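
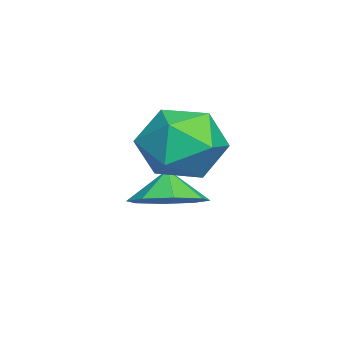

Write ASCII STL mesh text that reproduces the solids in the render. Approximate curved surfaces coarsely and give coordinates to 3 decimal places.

solid 
facet normal 0.455 0.085 -0.887
outer loop
vertex -2.083 0.487 -2.633
vertex -3.011 0.215 -3.135
vertex -2.556 1.151 -2.812
endloop
endfacet
facet normal 0.181 0.374 0.910
outer loop
vertex -2.083 0.487 -2.633
vertex -2.556 1.151 -2.812
vertex -3.489 0.125 -2.205
endloop
endfacet
facet normal 0.455 0.085 -0.886
outer loop
vertex -2.556 1.151 -2.812
vertex -3.011 0.215 -3.135
vertex -3.296 1.266 -3.181
endloop
endfacet
facet normal -0.254 0.653 0.713
outer loop
vertex -2.556 1.151 -2.812
vertex -3.296 1.266 -3.181
vertex -3.489 0.125 -2.205
endloop
endfacet
facet normal 0.455 0.085 -0.886
outer loop
vertex -3.296 1.266 -3.181
vertex -3.011 0.215 -3.135
vertex -3.869 0.765 -3.523
endloop
endfacet
facet normal -0.724 0.515 0.459
outer loop
vertex -3.296 1.266 -3.181
vertex -3.869 0.765 -3.523
vertex -3.489 0.125 -2.205
endloop
endfacet
facet normal 0.455 0.085 -0.886
outer loop
vertex -3.869 0.765 -3.523
vertex -3.011 0.215 -3.135
vertex -3.939 -0.058 -3.638
endloop
endfacet
facet normal -0.955 0.040 0.295
outer loop
vertex -3.869 0.765 -3.523
vertex -3.939 -0.058 -3.638
vertex -3.489 0.125 -2.205
endloop
endfacet
facet normal 0.456 0.084 -0.886
outer loop
vertex -3.939 -0.058 -3.638
vertex -3.011 0.215 -3.135
vertex -3.466 -0.722 -3.458
endloop
endfacet
facet normal -0.811 -0.492 0.317
outer loop
vertex -3.939 -0.058 -3.638
vertex -3.466 -0.722 -3.458
vertex -3.489 0.125 -2.205
endloop
endfacet
facet normal 0.455 0.085 -0.887
outer loop
vertex -3.466 -0.722 -3.458
vertex -3.011 0.215 -3.135
vertex -2.727 -0.837 -3.09
endloop
endfacet
facet normal -0.376 -0.771 0.514
outer loop
vertex -3.466 -0.722 -3.458
vertex -2.727 -0.837 -3.09
vertex -3.489 0.125 -2.205
endloop
endfacet
facet normal 0.455 0.085 -0.886
outer loop
vertex -2.727 -0.837 -3.09
vertex -3.011 0.215 -3.135
vertex -2.154 -0.336 -2.748
endloop
endfacet
facet normal 0.094 -0.633 0.769
outer loop
vertex -2.727 -0.837 -3.09
vertex -2.154 -0.336 -2.748
vertex -3.489 0.125 -2.205
endloop
endfacet
facet normal 0.455 0.085 -0.887
outer loop
vertex -2.154 -0.336 -2.748
vertex -3.011 0.215 -3.135
vertex -2.083 0.487 -2.633
endloop
endfacet
facet normal 0.325 -0.158 0.933
outer loop
vertex -2.154 -0.336 -2.748
vertex -2.083 0.487 -2.633
vertex -3.489 0.125 -2.205
endloop
endfacet
facet normal -0.830 -0.408 0.380
outer loop
vertex -2.396 1.058 -0.114
vertex -2.094 -0.049 -0.641
vertex -1.695 0.225 0.524
endloop
endfacet
facet normal -0.589 0.117 0.800
outer loop
vertex -2.396 1.058 -0.114
vertex -1.695 0.225 0.524
vertex -1.404 1.453 0.558
endloop
endfacet
facet normal -0.564 0.716 0.411
outer loop
vertex -2.396 1.058 -0.114
vertex -1.404 1.453 0.558
vertex -1.624 1.937 -0.586
endloop
endfacet
facet normal -0.790 0.561 -0.247
outer loop
vertex -2.396 1.058 -0.114
vertex -1.624 1.937 -0.586
vertex -2.051 1.009 -1.327
endloop
endfacet
facet normal -0.955 -0.134 -0.266
outer loop
vertex -2.396 1.058 -0.114
vertex -2.051 1.009 -1.327
vertex -2.094 -0.049 -0.641
endloop
endfacet
facet normal 0.078 -0.046 0.996
outer loop
vertex -1.404 1.453 0.558
vertex -1.695 0.225 0.524
vertex -0.489 0.591 0.447
endloop
endfacet
facet normal -0.312 -0.895 0.318
outer loop
vertex -1.695 0.225 0.524
vertex -2.094 -0.049 -0.641
vertex -0.916 -0.337 -0.294
endloop
endfacet
facet normal -0.514 -0.452 -0.729
outer loop
vertex -2.094 -0.049 -0.641
vertex -2.051 1.009 -1.327
vertex -1.136 0.147 -1.438
endloop
endfacet
facet normal -0.248 0.672 -0.698
outer loop
vertex -2.051 1.009 -1.327
vertex -1.624 1.937 -0.586
vertex -0.845 1.375 -1.404
endloop
endfacet
facet normal 0.117 0.923 0.368
outer loop
vertex -1.624 1.937 -0.586
vertex -1.404 1.453 0.558
vertex -0.446 1.649 -0.239
endloop
endfacet
facet normal 0.790 -0.561 0.247
outer loop
vertex -0.144 0.542 -0.766
vertex -0.489 0.591 0.447
vertex -0.916 -0.337 -0.294
endloop
endfacet
facet normal 0.564 -0.716 -0.411
outer loop
vertex -0.144 0.542 -0.766
vertex -0.916 -0.337 -0.294
vertex -1.136 0.147 -1.438
endloop
endfacet
facet normal 0.589 -0.117 -0.800
outer loop
vertex -0.144 0.542 -0.766
vertex -1.136 0.147 -1.438
vertex -0.845 1.375 -1.404
endloop
endfacet
facet normal 0.830 0.408 -0.380
outer loop
vertex -0.144 0.542 -0.766
vertex -0.845 1.375 -1.404
vertex -0.446 1.649 -0.239
endloop
endfacet
facet normal 0.955 0.134 0.266
outer loop
vertex -0.144 0.542 -0.766
vertex -0.446 1.649 -0.239
vertex -0.489 0.591 0.447
endloop
endfacet
facet normal 0.248 -0.672 0.698
outer loop
vertex -0.916 -0.337 -0.294
vertex -0.489 0.591 0.447
vertex -1.695 0.225 0.524
endloop
endfacet
facet normal -0.117 -0.923 -0.368
outer loop
vertex -1.136 0.147 -1.438
vertex -0.916 -0.337 -0.294
vertex -2.094 -0.049 -0.641
endloop
endfacet
facet normal -0.078 0.046 -0.996
outer loop
vertex -0.845 1.375 -1.404
vertex -1.136 0.147 -1.438
vertex -2.051 1.009 -1.327
endloop
endfacet
facet normal 0.312 0.895 -0.318
outer loop
vertex -0.446 1.649 -0.239
vertex -0.845 1.375 -1.404
vertex -1.624 1.937 -0.586
endloop
endfacet
facet normal 0.514 0.452 0.729
outer loop
vertex -0.489 0.591 0.447
vertex -0.446 1.649 -0.239
vertex -1.404 1.453 0.558
endloop
endfacet

endsolid


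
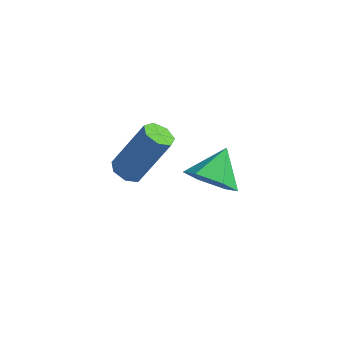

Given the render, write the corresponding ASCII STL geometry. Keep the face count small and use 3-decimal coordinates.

solid 
facet normal -0.085 -0.821 -0.564
outer loop
vertex 2.271 -3.13 1.687
vertex 1.427 -3.153 1.847
vertex 1.724 -2.717 1.168
endloop
endfacet
facet normal 0.702 0.685 -0.195
outer loop
vertex 2.271 -3.13 1.687
vertex 1.724 -2.717 1.168
vertex 1.533 -2.127 2.553
endloop
endfacet
facet normal -0.085 -0.821 -0.564
outer loop
vertex 1.724 -2.717 1.168
vertex 1.427 -3.153 1.847
vertex 0.879 -2.74 1.329
endloop
endfacet
facet normal -0.101 0.910 -0.402
outer loop
vertex 1.724 -2.717 1.168
vertex 0.879 -2.74 1.329
vertex 1.533 -2.127 2.553
endloop
endfacet
facet normal -0.085 -0.821 -0.564
outer loop
vertex 0.879 -2.74 1.329
vertex 1.427 -3.153 1.847
vertex 0.582 -3.176 2.008
endloop
endfacet
facet normal -0.759 0.646 0.082
outer loop
vertex 0.879 -2.74 1.329
vertex 0.582 -3.176 2.008
vertex 1.533 -2.127 2.553
endloop
endfacet
facet normal -0.085 -0.821 -0.564
outer loop
vertex 0.582 -3.176 2.008
vertex 1.427 -3.153 1.847
vertex 1.13 -3.589 2.527
endloop
endfacet
facet normal -0.615 0.156 0.773
outer loop
vertex 0.582 -3.176 2.008
vertex 1.13 -3.589 2.527
vertex 1.533 -2.127 2.553
endloop
endfacet
facet normal -0.085 -0.821 -0.564
outer loop
vertex 1.13 -3.589 2.527
vertex 1.427 -3.153 1.847
vertex 1.974 -3.566 2.366
endloop
endfacet
facet normal 0.189 -0.069 0.980
outer loop
vertex 1.13 -3.589 2.527
vertex 1.974 -3.566 2.366
vertex 1.533 -2.127 2.553
endloop
endfacet
facet normal -0.085 -0.821 -0.564
outer loop
vertex 1.974 -3.566 2.366
vertex 1.427 -3.153 1.847
vertex 2.271 -3.13 1.687
endloop
endfacet
facet normal 0.846 0.195 0.495
outer loop
vertex 1.974 -3.566 2.366
vertex 2.271 -3.13 1.687
vertex 1.533 -2.127 2.553
endloop
endfacet
facet normal -0.439 -0.282 -0.853
outer loop
vertex -1.856 -0.517 -1.704
vertex -2.281 -0.754 -1.407
vertex -2.239 -0.221 -1.605
endloop
endfacet
facet normal 0.455 0.749 -0.482
outer loop
vertex -1.856 -0.517 -1.704
vertex -2.239 -0.221 -1.605
vertex -0.974 0.05 0.01
endloop
endfacet
facet normal 0.455 0.749 -0.482
outer loop
vertex -0.974 0.05 0.01
vertex -2.239 -0.221 -1.605
vertex -1.357 0.347 0.11
endloop
endfacet
facet normal 0.440 0.281 0.853
outer loop
vertex -0.974 0.05 0.01
vertex -1.357 0.347 0.11
vertex -1.399 -0.186 0.307
endloop
endfacet
facet normal -0.438 -0.282 -0.853
outer loop
vertex -2.239 -0.221 -1.605
vertex -2.281 -0.754 -1.407
vertex -2.654 -0.326 -1.357
endloop
endfacet
facet normal -0.323 0.936 -0.144
outer loop
vertex -2.239 -0.221 -1.605
vertex -2.654 -0.326 -1.357
vertex -1.357 0.347 0.11
endloop
endfacet
facet normal -0.324 0.935 -0.143
outer loop
vertex -1.357 0.347 0.11
vertex -2.654 -0.326 -1.357
vertex -1.772 0.241 0.358
endloop
endfacet
facet normal 0.438 0.281 0.854
outer loop
vertex -1.357 0.347 0.11
vertex -1.772 0.241 0.358
vertex -1.399 -0.186 0.307
endloop
endfacet
facet normal -0.438 -0.282 -0.853
outer loop
vertex -2.654 -0.326 -1.357
vertex -2.281 -0.754 -1.407
vertex -2.788 -0.753 -1.147
endloop
endfacet
facet normal -0.857 0.418 0.303
outer loop
vertex -2.654 -0.326 -1.357
vertex -2.788 -0.753 -1.147
vertex -1.772 0.241 0.358
endloop
endfacet
facet normal -0.857 0.418 0.303
outer loop
vertex -1.772 0.241 0.358
vertex -2.788 -0.753 -1.147
vertex -1.906 -0.186 0.568
endloop
endfacet
facet normal 0.439 0.282 0.853
outer loop
vertex -1.772 0.241 0.358
vertex -1.906 -0.186 0.568
vertex -1.399 -0.186 0.307
endloop
endfacet
facet normal -0.438 -0.282 -0.854
outer loop
vertex -2.788 -0.753 -1.147
vertex -2.281 -0.754 -1.407
vertex -2.54 -1.181 -1.133
endloop
endfacet
facet normal -0.746 -0.415 0.521
outer loop
vertex -2.788 -0.753 -1.147
vertex -2.54 -1.181 -1.133
vertex -1.906 -0.186 0.568
endloop
endfacet
facet normal -0.746 -0.415 0.521
outer loop
vertex -1.906 -0.186 0.568
vertex -2.54 -1.181 -1.133
vertex -1.658 -0.614 0.582
endloop
endfacet
facet normal 0.439 0.282 0.853
outer loop
vertex -1.906 -0.186 0.568
vertex -1.658 -0.614 0.582
vertex -1.399 -0.186 0.307
endloop
endfacet
facet normal -0.439 -0.281 -0.853
outer loop
vertex -2.54 -1.181 -1.133
vertex -2.281 -0.754 -1.407
vertex -2.097 -1.287 -1.326
endloop
endfacet
facet normal -0.073 -0.935 0.347
outer loop
vertex -2.54 -1.181 -1.133
vertex -2.097 -1.287 -1.326
vertex -1.658 -0.614 0.582
endloop
endfacet
facet normal -0.073 -0.935 0.347
outer loop
vertex -1.658 -0.614 0.582
vertex -2.097 -1.287 -1.326
vertex -1.215 -0.72 0.389
endloop
endfacet
facet normal 0.439 0.282 0.853
outer loop
vertex -1.658 -0.614 0.582
vertex -1.215 -0.72 0.389
vertex -1.399 -0.186 0.307
endloop
endfacet
facet normal -0.439 -0.281 -0.853
outer loop
vertex -2.097 -1.287 -1.326
vertex -2.281 -0.754 -1.407
vertex -1.793 -0.991 -1.58
endloop
endfacet
facet normal 0.656 -0.750 -0.089
outer loop
vertex -2.097 -1.287 -1.326
vertex -1.793 -0.991 -1.58
vertex -1.215 -0.72 0.389
endloop
endfacet
facet normal 0.656 -0.750 -0.089
outer loop
vertex -1.215 -0.72 0.389
vertex -1.793 -0.991 -1.58
vertex -0.911 -0.424 0.135
endloop
endfacet
facet normal 0.438 0.282 0.853
outer loop
vertex -1.215 -0.72 0.389
vertex -0.911 -0.424 0.135
vertex -1.399 -0.186 0.307
endloop
endfacet
facet normal -0.439 -0.282 -0.853
outer loop
vertex -1.793 -0.991 -1.58
vertex -2.281 -0.754 -1.407
vertex -1.856 -0.517 -1.704
endloop
endfacet
facet normal 0.889 -0.001 -0.457
outer loop
vertex -1.793 -0.991 -1.58
vertex -1.856 -0.517 -1.704
vertex -0.911 -0.424 0.135
endloop
endfacet
facet normal 0.889 -0.002 -0.457
outer loop
vertex -0.911 -0.424 0.135
vertex -1.856 -0.517 -1.704
vertex -0.974 0.05 0.01
endloop
endfacet
facet normal 0.439 0.283 0.853
outer loop
vertex -0.911 -0.424 0.135
vertex -0.974 0.05 0.01
vertex -1.399 -0.186 0.307
endloop
endfacet

endsolid


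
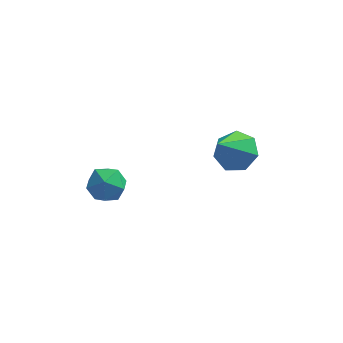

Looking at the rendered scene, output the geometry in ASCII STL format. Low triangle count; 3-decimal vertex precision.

solid 
facet normal -0.022 0.059 0.998
outer loop
vertex -1.306 -1.781 0.376
vertex -0.89 -2.486 0.427
vertex -0.486 -1.773 0.394
endloop
endfacet
facet normal -0.022 0.710 0.704
outer loop
vertex -1.306 -1.781 0.376
vertex -0.486 -1.773 0.394
vertex -0.889 -1.277 -0.119
endloop
endfacet
facet normal -0.590 0.759 0.276
outer loop
vertex -1.306 -1.781 0.376
vertex -0.889 -1.277 -0.119
vertex -1.543 -1.682 -0.403
endloop
endfacet
facet normal -0.942 0.138 0.304
outer loop
vertex -1.306 -1.781 0.376
vertex -1.543 -1.682 -0.403
vertex -1.544 -2.43 -0.066
endloop
endfacet
facet normal -0.591 -0.295 0.751
outer loop
vertex -1.306 -1.781 0.376
vertex -1.544 -2.43 -0.066
vertex -0.89 -2.486 0.427
endloop
endfacet
facet normal 0.563 0.769 0.301
outer loop
vertex -0.889 -1.277 -0.119
vertex -0.486 -1.773 0.394
vertex -0.216 -1.67 -0.374
endloop
endfacet
facet normal 0.564 -0.283 0.776
outer loop
vertex -0.486 -1.773 0.394
vertex -0.89 -2.486 0.427
vertex -0.217 -2.418 -0.037
endloop
endfacet
facet normal -0.357 -0.855 0.376
outer loop
vertex -0.89 -2.486 0.427
vertex -1.544 -2.43 -0.066
vertex -0.871 -2.823 -0.321
endloop
endfacet
facet normal -0.925 -0.155 -0.346
outer loop
vertex -1.544 -2.43 -0.066
vertex -1.543 -1.682 -0.403
vertex -1.274 -2.327 -0.834
endloop
endfacet
facet normal -0.356 0.849 -0.391
outer loop
vertex -1.543 -1.682 -0.403
vertex -0.889 -1.277 -0.119
vertex -0.87 -1.614 -0.867
endloop
endfacet
facet normal 0.942 -0.138 -0.304
outer loop
vertex -0.454 -2.319 -0.816
vertex -0.216 -1.67 -0.374
vertex -0.217 -2.418 -0.037
endloop
endfacet
facet normal 0.590 -0.759 -0.276
outer loop
vertex -0.454 -2.319 -0.816
vertex -0.217 -2.418 -0.037
vertex -0.871 -2.823 -0.321
endloop
endfacet
facet normal 0.022 -0.710 -0.704
outer loop
vertex -0.454 -2.319 -0.816
vertex -0.871 -2.823 -0.321
vertex -1.274 -2.327 -0.834
endloop
endfacet
facet normal 0.022 -0.059 -0.998
outer loop
vertex -0.454 -2.319 -0.816
vertex -1.274 -2.327 -0.834
vertex -0.87 -1.614 -0.867
endloop
endfacet
facet normal 0.591 0.295 -0.751
outer loop
vertex -0.454 -2.319 -0.816
vertex -0.87 -1.614 -0.867
vertex -0.216 -1.67 -0.374
endloop
endfacet
facet normal 0.925 0.155 0.346
outer loop
vertex -0.217 -2.418 -0.037
vertex -0.216 -1.67 -0.374
vertex -0.486 -1.773 0.394
endloop
endfacet
facet normal 0.356 -0.849 0.391
outer loop
vertex -0.871 -2.823 -0.321
vertex -0.217 -2.418 -0.037
vertex -0.89 -2.486 0.427
endloop
endfacet
facet normal -0.563 -0.769 -0.301
outer loop
vertex -1.274 -2.327 -0.834
vertex -0.871 -2.823 -0.321
vertex -1.544 -2.43 -0.066
endloop
endfacet
facet normal -0.564 0.283 -0.776
outer loop
vertex -0.87 -1.614 -0.867
vertex -1.274 -2.327 -0.834
vertex -1.543 -1.682 -0.403
endloop
endfacet
facet normal 0.357 0.855 -0.376
outer loop
vertex -0.216 -1.67 -0.374
vertex -0.87 -1.614 -0.867
vertex -0.889 -1.277 -0.119
endloop
endfacet
facet normal 0.329 0.527 -0.784
outer loop
vertex 4.364 2.194 -2.735
vertex 3.513 2.515 -2.876
vertex 4.183 2.872 -2.355
endloop
endfacet
facet normal 0.725 -0.179 0.665
outer loop
vertex 4.364 2.194 -2.735
vertex 4.183 2.872 -2.355
vertex 2.847 1.445 -1.284
endloop
endfacet
facet normal 0.328 0.528 -0.784
outer loop
vertex 4.183 2.872 -2.355
vertex 3.513 2.515 -2.876
vertex 3.497 3.281 -2.367
endloop
endfacet
facet normal 0.240 0.429 0.871
outer loop
vertex 4.183 2.872 -2.355
vertex 3.497 3.281 -2.367
vertex 2.847 1.445 -1.284
endloop
endfacet
facet normal 0.329 0.527 -0.783
outer loop
vertex 3.497 3.281 -2.367
vertex 3.513 2.515 -2.876
vertex 2.824 3.114 -2.762
endloop
endfacet
facet normal -0.518 0.563 0.644
outer loop
vertex 3.497 3.281 -2.367
vertex 2.824 3.114 -2.762
vertex 2.847 1.445 -1.284
endloop
endfacet
facet normal 0.328 0.527 -0.784
outer loop
vertex 2.824 3.114 -2.762
vertex 3.513 2.515 -2.876
vertex 2.67 2.495 -3.242
endloop
endfacet
facet normal -0.980 0.124 0.155
outer loop
vertex 2.824 3.114 -2.762
vertex 2.67 2.495 -3.242
vertex 2.847 1.445 -1.284
endloop
endfacet
facet normal 0.328 0.528 -0.784
outer loop
vertex 2.67 2.495 -3.242
vertex 3.513 2.515 -2.876
vertex 3.151 1.892 -3.447
endloop
endfacet
facet normal -0.797 -0.559 -0.228
outer loop
vertex 2.67 2.495 -3.242
vertex 3.151 1.892 -3.447
vertex 2.847 1.445 -1.284
endloop
endfacet
facet normal 0.329 0.527 -0.784
outer loop
vertex 3.151 1.892 -3.447
vertex 3.513 2.515 -2.876
vertex 3.905 1.758 -3.221
endloop
endfacet
facet normal -0.108 -0.970 -0.216
outer loop
vertex 3.151 1.892 -3.447
vertex 3.905 1.758 -3.221
vertex 2.847 1.445 -1.284
endloop
endfacet
facet normal 0.329 0.527 -0.784
outer loop
vertex 3.905 1.758 -3.221
vertex 3.513 2.515 -2.876
vertex 4.364 2.194 -2.735
endloop
endfacet
facet normal 0.569 -0.802 0.181
outer loop
vertex 3.905 1.758 -3.221
vertex 4.364 2.194 -2.735
vertex 2.847 1.445 -1.284
endloop
endfacet

endsolid


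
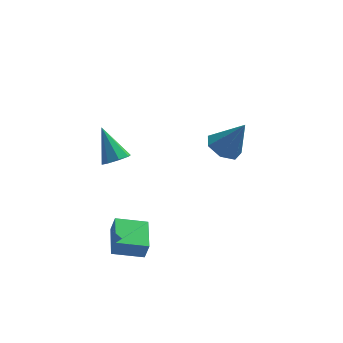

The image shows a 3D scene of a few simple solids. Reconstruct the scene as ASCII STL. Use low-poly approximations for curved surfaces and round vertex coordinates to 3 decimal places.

solid 
facet normal 0.327 -0.559 -0.762
outer loop
vertex -3.2 -1.151 0.935
vertex -3.595 -1.724 1.186
vertex -3.724 -1.164 0.72
endloop
endfacet
facet normal 0.078 0.966 -0.248
outer loop
vertex -3.2 -1.151 0.935
vertex -3.724 -1.164 0.72
vertex -4.245 -0.616 2.694
endloop
endfacet
facet normal 0.328 -0.558 -0.762
outer loop
vertex -3.724 -1.164 0.72
vertex -3.595 -1.724 1.186
vertex -4.172 -1.505 0.777
endloop
endfacet
facet normal -0.594 0.721 -0.357
outer loop
vertex -3.724 -1.164 0.72
vertex -4.172 -1.505 0.777
vertex -4.245 -0.616 2.694
endloop
endfacet
facet normal 0.327 -0.560 -0.761
outer loop
vertex -4.172 -1.505 0.777
vertex -3.595 -1.724 1.186
vertex -4.283 -1.975 1.075
endloop
endfacet
facet normal -0.981 0.161 -0.112
outer loop
vertex -4.172 -1.505 0.777
vertex -4.283 -1.975 1.075
vertex -4.245 -0.616 2.694
endloop
endfacet
facet normal 0.327 -0.560 -0.762
outer loop
vertex -4.283 -1.975 1.075
vertex -3.595 -1.724 1.186
vertex -3.991 -2.297 1.437
endloop
endfacet
facet normal -0.855 -0.387 0.345
outer loop
vertex -4.283 -1.975 1.075
vertex -3.991 -2.297 1.437
vertex -4.245 -0.616 2.694
endloop
endfacet
facet normal 0.328 -0.560 -0.761
outer loop
vertex -3.991 -2.297 1.437
vertex -3.595 -1.724 1.186
vertex -3.467 -2.284 1.653
endloop
endfacet
facet normal -0.292 -0.601 0.744
outer loop
vertex -3.991 -2.297 1.437
vertex -3.467 -2.284 1.653
vertex -4.245 -0.616 2.694
endloop
endfacet
facet normal 0.328 -0.560 -0.761
outer loop
vertex -3.467 -2.284 1.653
vertex -3.595 -1.724 1.186
vertex -3.019 -1.943 1.595
endloop
endfacet
facet normal 0.381 -0.355 0.854
outer loop
vertex -3.467 -2.284 1.653
vertex -3.019 -1.943 1.595
vertex -4.245 -0.616 2.694
endloop
endfacet
facet normal 0.328 -0.559 -0.762
outer loop
vertex -3.019 -1.943 1.595
vertex -3.595 -1.724 1.186
vertex -2.908 -1.473 1.298
endloop
endfacet
facet normal 0.767 0.204 0.609
outer loop
vertex -3.019 -1.943 1.595
vertex -2.908 -1.473 1.298
vertex -4.245 -0.616 2.694
endloop
endfacet
facet normal 0.329 -0.560 -0.761
outer loop
vertex -2.908 -1.473 1.298
vertex -3.595 -1.724 1.186
vertex -3.2 -1.151 0.935
endloop
endfacet
facet normal 0.641 0.752 0.152
outer loop
vertex -2.908 -1.473 1.298
vertex -3.2 -1.151 0.935
vertex -4.245 -0.616 2.694
endloop
endfacet
facet normal -0.494 0.080 -0.866
outer loop
vertex 2.733 2.617 -2.253
vertex 1.848 2.644 -1.746
vertex 2.45 3.422 -2.017
endloop
endfacet
facet normal 0.939 0.341 -0.036
outer loop
vertex 2.733 2.617 -2.253
vertex 2.45 3.422 -2.017
vertex 2.872 2.476 0.046
endloop
endfacet
facet normal -0.494 0.081 -0.865
outer loop
vertex 2.45 3.422 -2.017
vertex 1.848 2.644 -1.746
vertex 1.714 3.64 -1.576
endloop
endfacet
facet normal 0.432 0.850 0.301
outer loop
vertex 2.45 3.422 -2.017
vertex 1.714 3.64 -1.576
vertex 2.872 2.476 0.046
endloop
endfacet
facet normal -0.494 0.081 -0.865
outer loop
vertex 1.714 3.64 -1.576
vertex 1.848 2.644 -1.746
vertex 1.079 3.109 -1.263
endloop
endfacet
facet normal -0.248 0.695 0.675
outer loop
vertex 1.714 3.64 -1.576
vertex 1.079 3.109 -1.263
vertex 2.872 2.476 0.046
endloop
endfacet
facet normal -0.495 0.081 -0.865
outer loop
vertex 1.079 3.109 -1.263
vertex 1.848 2.644 -1.746
vertex 1.024 2.227 -1.314
endloop
endfacet
facet normal -0.592 -0.010 0.806
outer loop
vertex 1.079 3.109 -1.263
vertex 1.024 2.227 -1.314
vertex 2.872 2.476 0.046
endloop
endfacet
facet normal -0.495 0.081 -0.865
outer loop
vertex 1.024 2.227 -1.314
vertex 1.848 2.644 -1.746
vertex 1.589 1.659 -1.69
endloop
endfacet
facet normal -0.339 -0.730 0.594
outer loop
vertex 1.024 2.227 -1.314
vertex 1.589 1.659 -1.69
vertex 2.872 2.476 0.046
endloop
endfacet
facet normal -0.494 0.081 -0.866
outer loop
vertex 1.589 1.659 -1.69
vertex 1.848 2.644 -1.746
vertex 2.35 1.833 -2.108
endloop
endfacet
facet normal 0.321 -0.926 0.199
outer loop
vertex 1.589 1.659 -1.69
vertex 2.35 1.833 -2.108
vertex 2.872 2.476 0.046
endloop
endfacet
facet normal -0.494 0.081 -0.866
outer loop
vertex 2.35 1.833 -2.108
vertex 1.848 2.644 -1.746
vertex 2.733 2.617 -2.253
endloop
endfacet
facet normal 0.890 -0.450 -0.081
outer loop
vertex 2.35 1.833 -2.108
vertex 2.733 2.617 -2.253
vertex 2.872 2.476 0.046
endloop
endfacet
facet normal -0.972 -0.017 0.233
outer loop
vertex -3.745 -4.454 -2.615
vertex -3.726 -2.667 -2.402
vertex -3.969 -4.341 -3.541
endloop
endfacet
facet normal -0.011 -0.993 -0.119
outer loop
vertex -2.394 -4.313 -3.918
vertex -3.745 -4.454 -2.615
vertex -3.969 -4.341 -3.541
endloop
endfacet
facet normal -0.972 -0.017 0.233
outer loop
vertex -3.969 -4.341 -3.541
vertex -3.726 -2.667 -2.402
vertex -3.95 -2.554 -3.328
endloop
endfacet
facet normal -0.233 0.118 -0.965
outer loop
vertex -3.95 -2.554 -3.328
vertex -2.394 -4.313 -3.918
vertex -3.969 -4.341 -3.541
endloop
endfacet
facet normal 0.233 -0.118 0.965
outer loop
vertex -3.745 -4.454 -2.615
vertex -2.151 -2.639 -2.779
vertex -3.726 -2.667 -2.402
endloop
endfacet
facet normal -0.011 -0.993 -0.119
outer loop
vertex -2.17 -4.426 -2.992
vertex -3.745 -4.454 -2.615
vertex -2.394 -4.313 -3.918
endloop
endfacet
facet normal 0.233 -0.118 0.965
outer loop
vertex -2.17 -4.426 -2.992
vertex -2.151 -2.639 -2.779
vertex -3.745 -4.454 -2.615
endloop
endfacet
facet normal 0.011 0.993 0.119
outer loop
vertex -3.726 -2.667 -2.402
vertex -2.151 -2.639 -2.779
vertex -3.95 -2.554 -3.328
endloop
endfacet
facet normal -0.233 0.118 -0.965
outer loop
vertex -2.375 -2.526 -3.705
vertex -2.394 -4.313 -3.918
vertex -3.95 -2.554 -3.328
endloop
endfacet
facet normal 0.011 0.993 0.119
outer loop
vertex -3.95 -2.554 -3.328
vertex -2.151 -2.639 -2.779
vertex -2.375 -2.526 -3.705
endloop
endfacet
facet normal 0.972 0.017 -0.233
outer loop
vertex -2.375 -2.526 -3.705
vertex -2.17 -4.426 -2.992
vertex -2.394 -4.313 -3.918
endloop
endfacet
facet normal 0.972 0.017 -0.233
outer loop
vertex -2.151 -2.639 -2.779
vertex -2.17 -4.426 -2.992
vertex -2.375 -2.526 -3.705
endloop
endfacet

endsolid


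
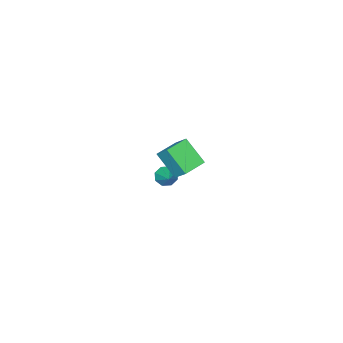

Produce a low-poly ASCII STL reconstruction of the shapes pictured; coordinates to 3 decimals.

solid 
facet normal -0.516 -0.658 -0.549
outer loop
vertex -2.191 -3.95 -3.508
vertex -2.586 -3.447 -3.74
vertex -2.004 -3.734 -3.943
endloop
endfacet
facet normal 0.920 -0.308 0.242
outer loop
vertex -2.191 -3.95 -3.508
vertex -2.004 -3.734 -3.943
vertex -1.854 -2.513 -2.96
endloop
endfacet
facet normal -0.516 -0.657 -0.549
outer loop
vertex -2.004 -3.734 -3.943
vertex -2.586 -3.447 -3.74
vertex -2.157 -3.35 -4.259
endloop
endfacet
facet normal 0.945 0.127 -0.302
outer loop
vertex -2.004 -3.734 -3.943
vertex -2.157 -3.35 -4.259
vertex -1.854 -2.513 -2.96
endloop
endfacet
facet normal -0.515 -0.658 -0.549
outer loop
vertex -2.157 -3.35 -4.259
vertex -2.586 -3.447 -3.74
vertex -2.562 -3.023 -4.271
endloop
endfacet
facet normal 0.538 0.646 -0.542
outer loop
vertex -2.157 -3.35 -4.259
vertex -2.562 -3.023 -4.271
vertex -1.854 -2.513 -2.96
endloop
endfacet
facet normal -0.516 -0.658 -0.549
outer loop
vertex -2.562 -3.023 -4.271
vertex -2.586 -3.447 -3.74
vertex -2.981 -2.944 -3.972
endloop
endfacet
facet normal -0.060 0.941 -0.333
outer loop
vertex -2.562 -3.023 -4.271
vertex -2.981 -2.944 -3.972
vertex -1.854 -2.513 -2.96
endloop
endfacet
facet normal -0.515 -0.658 -0.550
outer loop
vertex -2.981 -2.944 -3.972
vertex -2.586 -3.447 -3.74
vertex -3.168 -3.161 -3.537
endloop
endfacet
facet normal -0.503 0.840 0.203
outer loop
vertex -2.981 -2.944 -3.972
vertex -3.168 -3.161 -3.537
vertex -1.854 -2.513 -2.96
endloop
endfacet
facet normal -0.515 -0.658 -0.549
outer loop
vertex -3.168 -3.161 -3.537
vertex -2.586 -3.447 -3.74
vertex -3.014 -3.545 -3.221
endloop
endfacet
facet normal -0.527 0.404 0.748
outer loop
vertex -3.168 -3.161 -3.537
vertex -3.014 -3.545 -3.221
vertex -1.854 -2.513 -2.96
endloop
endfacet
facet normal -0.515 -0.658 -0.549
outer loop
vertex -3.014 -3.545 -3.221
vertex -2.586 -3.447 -3.74
vertex -2.61 -3.871 -3.209
endloop
endfacet
facet normal -0.121 -0.114 0.986
outer loop
vertex -3.014 -3.545 -3.221
vertex -2.61 -3.871 -3.209
vertex -1.854 -2.513 -2.96
endloop
endfacet
facet normal -0.516 -0.658 -0.549
outer loop
vertex -2.61 -3.871 -3.209
vertex -2.586 -3.447 -3.74
vertex -2.191 -3.95 -3.508
endloop
endfacet
facet normal 0.478 -0.409 0.778
outer loop
vertex -2.61 -3.871 -3.209
vertex -2.191 -3.95 -3.508
vertex -1.854 -2.513 -2.96
endloop
endfacet
facet normal -0.994 0.056 0.095
outer loop
vertex 0.859 1.353 4.61
vertex 0.819 2.618 3.445
vertex 0.719 0.476 3.661
endloop
endfacet
facet normal 0.023 -0.736 0.677
outer loop
vertex 2.041 0.402 3.535
vertex 0.859 1.353 4.61
vertex 0.719 0.476 3.661
endloop
endfacet
facet normal -0.994 0.056 0.095
outer loop
vertex 0.719 0.476 3.661
vertex 0.819 2.618 3.445
vertex 0.679 1.741 2.496
endloop
endfacet
facet normal -0.107 -0.675 -0.730
outer loop
vertex 0.679 1.741 2.496
vertex 2.041 0.402 3.535
vertex 0.719 0.476 3.661
endloop
endfacet
facet normal 0.107 0.675 0.730
outer loop
vertex 0.859 1.353 4.61
vertex 2.141 2.544 3.319
vertex 0.819 2.618 3.445
endloop
endfacet
facet normal 0.023 -0.736 0.677
outer loop
vertex 2.181 1.279 4.484
vertex 0.859 1.353 4.61
vertex 2.041 0.402 3.535
endloop
endfacet
facet normal 0.107 0.675 0.730
outer loop
vertex 2.181 1.279 4.484
vertex 2.141 2.544 3.319
vertex 0.859 1.353 4.61
endloop
endfacet
facet normal -0.023 0.736 -0.677
outer loop
vertex 0.819 2.618 3.445
vertex 2.141 2.544 3.319
vertex 0.679 1.741 2.496
endloop
endfacet
facet normal -0.107 -0.675 -0.730
outer loop
vertex 2.001 1.667 2.37
vertex 2.041 0.402 3.535
vertex 0.679 1.741 2.496
endloop
endfacet
facet normal -0.023 0.736 -0.677
outer loop
vertex 0.679 1.741 2.496
vertex 2.141 2.544 3.319
vertex 2.001 1.667 2.37
endloop
endfacet
facet normal 0.994 -0.056 -0.095
outer loop
vertex 2.001 1.667 2.37
vertex 2.181 1.279 4.484
vertex 2.041 0.402 3.535
endloop
endfacet
facet normal 0.994 -0.056 -0.095
outer loop
vertex 2.141 2.544 3.319
vertex 2.181 1.279 4.484
vertex 2.001 1.667 2.37
endloop
endfacet

endsolid


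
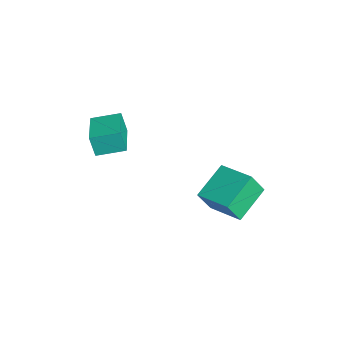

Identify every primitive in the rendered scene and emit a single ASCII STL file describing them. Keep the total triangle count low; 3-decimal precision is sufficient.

solid 
facet normal -0.974 0.163 -0.157
outer loop
vertex -1.663 -2.24 2.394
vertex -1.528 -1.196 2.638
vertex -1.497 -2.063 1.548
endloop
endfacet
facet normal -0.125 -0.966 -0.227
outer loop
vertex -0.172 -2.284 1.762
vertex -1.663 -2.24 2.394
vertex -1.497 -2.063 1.548
endloop
endfacet
facet normal -0.974 0.163 -0.157
outer loop
vertex -1.497 -2.063 1.548
vertex -1.528 -1.196 2.638
vertex -1.362 -1.02 1.792
endloop
endfacet
facet normal 0.189 0.200 -0.961
outer loop
vertex -1.362 -1.02 1.792
vertex -0.172 -2.284 1.762
vertex -1.497 -2.063 1.548
endloop
endfacet
facet normal -0.189 -0.200 0.961
outer loop
vertex -1.663 -2.24 2.394
vertex -0.203 -1.417 2.852
vertex -1.528 -1.196 2.638
endloop
endfacet
facet normal -0.124 -0.966 -0.225
outer loop
vertex -0.338 -2.46 2.608
vertex -1.663 -2.24 2.394
vertex -0.172 -2.284 1.762
endloop
endfacet
facet normal -0.189 -0.200 0.961
outer loop
vertex -0.338 -2.46 2.608
vertex -0.203 -1.417 2.852
vertex -1.663 -2.24 2.394
endloop
endfacet
facet normal 0.125 0.966 0.225
outer loop
vertex -1.528 -1.196 2.638
vertex -0.203 -1.417 2.852
vertex -1.362 -1.02 1.792
endloop
endfacet
facet normal 0.189 0.200 -0.961
outer loop
vertex -0.037 -1.24 2.006
vertex -0.172 -2.284 1.762
vertex -1.362 -1.02 1.792
endloop
endfacet
facet normal 0.124 0.966 0.226
outer loop
vertex -1.362 -1.02 1.792
vertex -0.203 -1.417 2.852
vertex -0.037 -1.24 2.006
endloop
endfacet
facet normal 0.974 -0.163 0.157
outer loop
vertex -0.037 -1.24 2.006
vertex -0.338 -2.46 2.608
vertex -0.172 -2.284 1.762
endloop
endfacet
facet normal 0.974 -0.163 0.157
outer loop
vertex -0.203 -1.417 2.852
vertex -0.338 -2.46 2.608
vertex -0.037 -1.24 2.006
endloop
endfacet
facet normal -0.787 -0.569 -0.239
outer loop
vertex 1.301 0.933 0.454
vertex 0.399 1.931 1.048
vertex 1.232 1.407 -0.446
endloop
endfacet
facet normal 0.614 -0.678 -0.404
outer loop
vertex 2.341 2.209 -0.108
vertex 1.301 0.933 0.454
vertex 1.232 1.407 -0.446
endloop
endfacet
facet normal -0.787 -0.569 -0.239
outer loop
vertex 1.232 1.407 -0.446
vertex 0.399 1.931 1.048
vertex 0.33 2.405 0.148
endloop
endfacet
facet normal -0.067 0.465 -0.883
outer loop
vertex 0.33 2.405 0.148
vertex 2.341 2.209 -0.108
vertex 1.232 1.407 -0.446
endloop
endfacet
facet normal 0.067 -0.465 0.883
outer loop
vertex 1.301 0.933 0.454
vertex 1.508 2.733 1.386
vertex 0.399 1.931 1.048
endloop
endfacet
facet normal 0.614 -0.678 -0.404
outer loop
vertex 2.41 1.735 0.792
vertex 1.301 0.933 0.454
vertex 2.341 2.209 -0.108
endloop
endfacet
facet normal 0.067 -0.465 0.883
outer loop
vertex 2.41 1.735 0.792
vertex 1.508 2.733 1.386
vertex 1.301 0.933 0.454
endloop
endfacet
facet normal -0.614 0.678 0.404
outer loop
vertex 0.399 1.931 1.048
vertex 1.508 2.733 1.386
vertex 0.33 2.405 0.148
endloop
endfacet
facet normal -0.067 0.465 -0.883
outer loop
vertex 1.439 3.207 0.486
vertex 2.341 2.209 -0.108
vertex 0.33 2.405 0.148
endloop
endfacet
facet normal -0.614 0.678 0.404
outer loop
vertex 0.33 2.405 0.148
vertex 1.508 2.733 1.386
vertex 1.439 3.207 0.486
endloop
endfacet
facet normal 0.787 0.569 0.239
outer loop
vertex 1.439 3.207 0.486
vertex 2.41 1.735 0.792
vertex 2.341 2.209 -0.108
endloop
endfacet
facet normal 0.787 0.569 0.239
outer loop
vertex 1.508 2.733 1.386
vertex 2.41 1.735 0.792
vertex 1.439 3.207 0.486
endloop
endfacet

endsolid


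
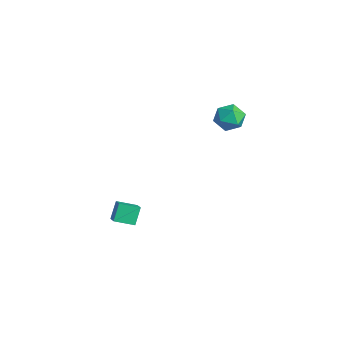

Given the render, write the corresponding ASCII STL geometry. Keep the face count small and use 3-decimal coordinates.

solid 
facet normal -0.357 0.458 0.814
outer loop
vertex -2.081 -2.315 -2.528
vertex -1.383 -2.479 -2.13
vertex -1.681 -1.414 -2.859
endloop
endfacet
facet normal -0.851 0.200 -0.485
outer loop
vertex -1.317 -1.881 -3.69
vertex -2.081 -2.315 -2.528
vertex -1.681 -1.414 -2.859
endloop
endfacet
facet normal -0.357 0.458 0.814
outer loop
vertex -1.681 -1.414 -2.859
vertex -1.383 -2.479 -2.13
vertex -0.983 -1.578 -2.461
endloop
endfacet
facet normal 0.385 0.866 -0.318
outer loop
vertex -0.983 -1.578 -2.461
vertex -1.317 -1.881 -3.69
vertex -1.681 -1.414 -2.859
endloop
endfacet
facet normal -0.385 -0.866 0.318
outer loop
vertex -2.081 -2.315 -2.528
vertex -1.019 -2.946 -2.961
vertex -1.383 -2.479 -2.13
endloop
endfacet
facet normal -0.851 0.200 -0.485
outer loop
vertex -1.717 -2.782 -3.359
vertex -2.081 -2.315 -2.528
vertex -1.317 -1.881 -3.69
endloop
endfacet
facet normal -0.385 -0.866 0.318
outer loop
vertex -1.717 -2.782 -3.359
vertex -1.019 -2.946 -2.961
vertex -2.081 -2.315 -2.528
endloop
endfacet
facet normal 0.851 -0.200 0.485
outer loop
vertex -1.383 -2.479 -2.13
vertex -1.019 -2.946 -2.961
vertex -0.983 -1.578 -2.461
endloop
endfacet
facet normal 0.385 0.866 -0.318
outer loop
vertex -0.619 -2.045 -3.292
vertex -1.317 -1.881 -3.69
vertex -0.983 -1.578 -2.461
endloop
endfacet
facet normal 0.851 -0.200 0.485
outer loop
vertex -0.983 -1.578 -2.461
vertex -1.019 -2.946 -2.961
vertex -0.619 -2.045 -3.292
endloop
endfacet
facet normal 0.357 -0.458 -0.814
outer loop
vertex -0.619 -2.045 -3.292
vertex -1.717 -2.782 -3.359
vertex -1.317 -1.881 -3.69
endloop
endfacet
facet normal 0.357 -0.458 -0.814
outer loop
vertex -1.019 -2.946 -2.961
vertex -1.717 -2.782 -3.359
vertex -0.619 -2.045 -3.292
endloop
endfacet
facet normal -0.801 -0.016 0.598
outer loop
vertex -0.58 2.355 3.271
vertex -0.158 1.943 3.825
vertex -0.163 2.752 3.84
endloop
endfacet
facet normal -0.800 0.569 0.190
outer loop
vertex -0.58 2.355 3.271
vertex -0.163 2.752 3.84
vertex -0.156 3.017 3.075
endloop
endfacet
facet normal -0.791 0.361 -0.494
outer loop
vertex -0.58 2.355 3.271
vertex -0.156 3.017 3.075
vertex -0.146 2.371 2.587
endloop
endfacet
facet normal -0.787 -0.352 -0.507
outer loop
vertex -0.58 2.355 3.271
vertex -0.146 2.371 2.587
vertex -0.148 1.707 3.051
endloop
endfacet
facet normal -0.793 -0.586 0.168
outer loop
vertex -0.58 2.355 3.271
vertex -0.148 1.707 3.051
vertex -0.158 1.943 3.825
endloop
endfacet
facet normal -0.197 0.927 0.319
outer loop
vertex -0.156 3.017 3.075
vertex -0.163 2.752 3.84
vertex 0.528 3.013 3.509
endloop
endfacet
facet normal -0.200 -0.019 0.980
outer loop
vertex -0.163 2.752 3.84
vertex -0.158 1.943 3.825
vertex 0.526 2.349 3.973
endloop
endfacet
facet normal -0.186 -0.941 0.284
outer loop
vertex -0.158 1.943 3.825
vertex -0.148 1.707 3.051
vertex 0.536 1.703 3.485
endloop
endfacet
facet normal -0.174 -0.564 -0.807
outer loop
vertex -0.148 1.707 3.051
vertex -0.146 2.371 2.587
vertex 0.543 1.968 2.72
endloop
endfacet
facet normal -0.181 0.591 -0.786
outer loop
vertex -0.146 2.371 2.587
vertex -0.156 3.017 3.075
vertex 0.538 2.777 2.735
endloop
endfacet
facet normal 0.787 0.352 0.507
outer loop
vertex 0.96 2.365 3.289
vertex 0.528 3.013 3.509
vertex 0.526 2.349 3.973
endloop
endfacet
facet normal 0.791 -0.361 0.494
outer loop
vertex 0.96 2.365 3.289
vertex 0.526 2.349 3.973
vertex 0.536 1.703 3.485
endloop
endfacet
facet normal 0.800 -0.569 -0.190
outer loop
vertex 0.96 2.365 3.289
vertex 0.536 1.703 3.485
vertex 0.543 1.968 2.72
endloop
endfacet
facet normal 0.801 0.016 -0.598
outer loop
vertex 0.96 2.365 3.289
vertex 0.543 1.968 2.72
vertex 0.538 2.777 2.735
endloop
endfacet
facet normal 0.793 0.586 -0.168
outer loop
vertex 0.96 2.365 3.289
vertex 0.538 2.777 2.735
vertex 0.528 3.013 3.509
endloop
endfacet
facet normal 0.174 0.564 0.807
outer loop
vertex 0.526 2.349 3.973
vertex 0.528 3.013 3.509
vertex -0.163 2.752 3.84
endloop
endfacet
facet normal 0.181 -0.591 0.786
outer loop
vertex 0.536 1.703 3.485
vertex 0.526 2.349 3.973
vertex -0.158 1.943 3.825
endloop
endfacet
facet normal 0.197 -0.927 -0.319
outer loop
vertex 0.543 1.968 2.72
vertex 0.536 1.703 3.485
vertex -0.148 1.707 3.051
endloop
endfacet
facet normal 0.200 0.019 -0.980
outer loop
vertex 0.538 2.777 2.735
vertex 0.543 1.968 2.72
vertex -0.146 2.371 2.587
endloop
endfacet
facet normal 0.186 0.941 -0.284
outer loop
vertex 0.528 3.013 3.509
vertex 0.538 2.777 2.735
vertex -0.156 3.017 3.075
endloop
endfacet

endsolid


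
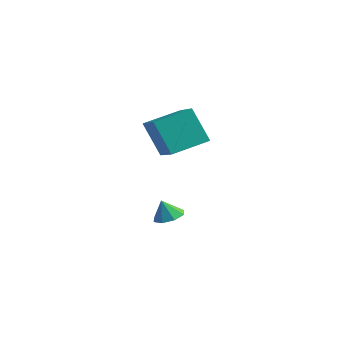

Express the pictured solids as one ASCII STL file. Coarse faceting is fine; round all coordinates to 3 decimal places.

solid 
facet normal -0.498 -0.061 0.865
outer loop
vertex 1.763 3.355 4.19
vertex 0.193 4.287 3.351
vertex 1.076 1.737 3.681
endloop
endfacet
facet normal 0.782 -0.463 0.417
outer loop
vertex 2.027 1.853 2.029
vertex 1.763 3.355 4.19
vertex 1.076 1.737 3.681
endloop
endfacet
facet normal -0.498 -0.060 0.865
outer loop
vertex 1.076 1.737 3.681
vertex 0.193 4.287 3.351
vertex -0.495 2.669 2.842
endloop
endfacet
facet normal -0.376 -0.884 -0.278
outer loop
vertex -0.495 2.669 2.842
vertex 2.027 1.853 2.029
vertex 1.076 1.737 3.681
endloop
endfacet
facet normal 0.376 0.884 0.278
outer loop
vertex 1.763 3.355 4.19
vertex 1.144 4.403 1.699
vertex 0.193 4.287 3.351
endloop
endfacet
facet normal 0.781 -0.464 0.418
outer loop
vertex 2.715 3.471 2.538
vertex 1.763 3.355 4.19
vertex 2.027 1.853 2.029
endloop
endfacet
facet normal 0.376 0.884 0.279
outer loop
vertex 2.715 3.471 2.538
vertex 1.144 4.403 1.699
vertex 1.763 3.355 4.19
endloop
endfacet
facet normal -0.782 0.464 -0.417
outer loop
vertex 0.193 4.287 3.351
vertex 1.144 4.403 1.699
vertex -0.495 2.669 2.842
endloop
endfacet
facet normal -0.376 -0.884 -0.279
outer loop
vertex 0.457 2.785 1.19
vertex 2.027 1.853 2.029
vertex -0.495 2.669 2.842
endloop
endfacet
facet normal -0.782 0.463 -0.418
outer loop
vertex -0.495 2.669 2.842
vertex 1.144 4.403 1.699
vertex 0.457 2.785 1.19
endloop
endfacet
facet normal 0.498 0.060 -0.865
outer loop
vertex 0.457 2.785 1.19
vertex 2.715 3.471 2.538
vertex 2.027 1.853 2.029
endloop
endfacet
facet normal 0.498 0.061 -0.865
outer loop
vertex 1.144 4.403 1.699
vertex 2.715 3.471 2.538
vertex 0.457 2.785 1.19
endloop
endfacet
facet normal 0.256 0.215 -0.942
outer loop
vertex 1.052 3.034 -2.662
vertex 0.389 3.368 -2.766
vertex 1.065 3.593 -2.531
endloop
endfacet
facet normal 0.652 -0.187 0.734
outer loop
vertex 1.052 3.034 -2.662
vertex 1.065 3.593 -2.531
vertex 0.131 3.152 -1.814
endloop
endfacet
facet normal 0.256 0.214 -0.943
outer loop
vertex 1.065 3.593 -2.531
vertex 0.389 3.368 -2.766
vertex 0.682 4.02 -2.538
endloop
endfacet
facet normal 0.432 0.400 0.808
outer loop
vertex 1.065 3.593 -2.531
vertex 0.682 4.02 -2.538
vertex 0.131 3.152 -1.814
endloop
endfacet
facet normal 0.256 0.215 -0.943
outer loop
vertex 0.682 4.02 -2.538
vertex 0.389 3.368 -2.766
vertex 0.127 4.066 -2.678
endloop
endfacet
facet normal -0.125 0.681 0.721
outer loop
vertex 0.682 4.02 -2.538
vertex 0.127 4.066 -2.678
vertex 0.131 3.152 -1.814
endloop
endfacet
facet normal 0.256 0.215 -0.942
outer loop
vertex 0.127 4.066 -2.678
vertex 0.389 3.368 -2.766
vertex -0.274 3.703 -2.87
endloop
endfacet
facet normal -0.696 0.492 0.523
outer loop
vertex 0.127 4.066 -2.678
vertex -0.274 3.703 -2.87
vertex 0.131 3.152 -1.814
endloop
endfacet
facet normal 0.256 0.215 -0.942
outer loop
vertex -0.274 3.703 -2.87
vertex 0.389 3.368 -2.766
vertex -0.287 3.144 -3.001
endloop
endfacet
facet normal -0.942 -0.056 0.332
outer loop
vertex -0.274 3.703 -2.87
vertex -0.287 3.144 -3.001
vertex 0.131 3.152 -1.814
endloop
endfacet
facet normal 0.256 0.215 -0.942
outer loop
vertex -0.287 3.144 -3.001
vertex 0.389 3.368 -2.766
vertex 0.096 2.717 -2.994
endloop
endfacet
facet normal -0.721 -0.643 0.258
outer loop
vertex -0.287 3.144 -3.001
vertex 0.096 2.717 -2.994
vertex 0.131 3.152 -1.814
endloop
endfacet
facet normal 0.256 0.215 -0.943
outer loop
vertex 0.096 2.717 -2.994
vertex 0.389 3.368 -2.766
vertex 0.651 2.671 -2.854
endloop
endfacet
facet normal -0.164 -0.924 0.345
outer loop
vertex 0.096 2.717 -2.994
vertex 0.651 2.671 -2.854
vertex 0.131 3.152 -1.814
endloop
endfacet
facet normal 0.256 0.215 -0.942
outer loop
vertex 0.651 2.671 -2.854
vertex 0.389 3.368 -2.766
vertex 1.052 3.034 -2.662
endloop
endfacet
facet normal 0.406 -0.735 0.543
outer loop
vertex 0.651 2.671 -2.854
vertex 1.052 3.034 -2.662
vertex 0.131 3.152 -1.814
endloop
endfacet

endsolid


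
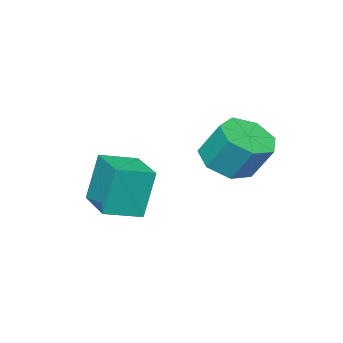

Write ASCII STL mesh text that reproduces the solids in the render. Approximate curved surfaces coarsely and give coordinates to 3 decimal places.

solid 
facet normal -0.856 0.462 -0.231
outer loop
vertex 1.753 -3.707 -2.215
vertex 2.689 -1.963 -2.194
vertex 2.17 -3.907 -4.161
endloop
endfacet
facet normal -0.473 -0.881 -0.011
outer loop
vertex 3.411 -4.577 -3.826
vertex 1.753 -3.707 -2.215
vertex 2.17 -3.907 -4.161
endloop
endfacet
facet normal -0.856 0.462 -0.231
outer loop
vertex 2.17 -3.907 -4.161
vertex 2.689 -1.963 -2.194
vertex 3.106 -2.163 -4.14
endloop
endfacet
facet normal 0.209 -0.100 -0.973
outer loop
vertex 3.106 -2.163 -4.14
vertex 3.411 -4.577 -3.826
vertex 2.17 -3.907 -4.161
endloop
endfacet
facet normal -0.209 0.100 0.973
outer loop
vertex 1.753 -3.707 -2.215
vertex 3.93 -2.633 -1.859
vertex 2.689 -1.963 -2.194
endloop
endfacet
facet normal -0.473 -0.881 -0.011
outer loop
vertex 2.994 -4.377 -1.88
vertex 1.753 -3.707 -2.215
vertex 3.411 -4.577 -3.826
endloop
endfacet
facet normal -0.209 0.100 0.973
outer loop
vertex 2.994 -4.377 -1.88
vertex 3.93 -2.633 -1.859
vertex 1.753 -3.707 -2.215
endloop
endfacet
facet normal 0.473 0.881 0.011
outer loop
vertex 2.689 -1.963 -2.194
vertex 3.93 -2.633 -1.859
vertex 3.106 -2.163 -4.14
endloop
endfacet
facet normal 0.209 -0.100 -0.973
outer loop
vertex 4.347 -2.833 -3.805
vertex 3.411 -4.577 -3.826
vertex 3.106 -2.163 -4.14
endloop
endfacet
facet normal 0.473 0.881 0.011
outer loop
vertex 3.106 -2.163 -4.14
vertex 3.93 -2.633 -1.859
vertex 4.347 -2.833 -3.805
endloop
endfacet
facet normal 0.856 -0.462 0.231
outer loop
vertex 4.347 -2.833 -3.805
vertex 2.994 -4.377 -1.88
vertex 3.411 -4.577 -3.826
endloop
endfacet
facet normal 0.856 -0.462 0.231
outer loop
vertex 3.93 -2.633 -1.859
vertex 2.994 -4.377 -1.88
vertex 4.347 -2.833 -3.805
endloop
endfacet
facet normal 0.064 -0.549 -0.834
outer loop
vertex 1.667 -0.663 -1.855
vertex 0.591 -0.739 -1.887
vertex 1.226 0.012 -2.333
endloop
endfacet
facet normal 0.880 0.424 -0.213
outer loop
vertex 1.667 -0.663 -1.855
vertex 1.226 0.012 -2.333
vertex 1.566 0.216 -0.522
endloop
endfacet
facet normal 0.879 0.426 -0.213
outer loop
vertex 1.566 0.216 -0.522
vertex 1.226 0.012 -2.333
vertex 1.124 0.89 -1.0
endloop
endfacet
facet normal -0.063 0.549 0.833
outer loop
vertex 1.566 0.216 -0.522
vertex 1.124 0.89 -1.0
vertex 0.489 0.139 -0.553
endloop
endfacet
facet normal 0.064 -0.549 -0.834
outer loop
vertex 1.226 0.012 -2.333
vertex 0.591 -0.739 -1.887
vertex 0.306 0.121 -2.475
endloop
endfacet
facet normal 0.180 0.828 -0.531
outer loop
vertex 1.226 0.012 -2.333
vertex 0.306 0.121 -2.475
vertex 1.124 0.89 -1.0
endloop
endfacet
facet normal 0.180 0.828 -0.531
outer loop
vertex 1.124 0.89 -1.0
vertex 0.306 0.121 -2.475
vertex 0.204 0.999 -1.141
endloop
endfacet
facet normal -0.063 0.549 0.833
outer loop
vertex 1.124 0.89 -1.0
vertex 0.204 0.999 -1.141
vertex 0.489 0.139 -0.553
endloop
endfacet
facet normal 0.064 -0.549 -0.834
outer loop
vertex 0.306 0.121 -2.475
vertex 0.591 -0.739 -1.887
vertex -0.4 -0.418 -2.174
endloop
endfacet
facet normal -0.655 0.607 -0.450
outer loop
vertex 0.306 0.121 -2.475
vertex -0.4 -0.418 -2.174
vertex 0.204 0.999 -1.141
endloop
endfacet
facet normal -0.656 0.607 -0.449
outer loop
vertex 0.204 0.999 -1.141
vertex -0.4 -0.418 -2.174
vertex -0.501 0.46 -0.84
endloop
endfacet
facet normal -0.064 0.549 0.834
outer loop
vertex 0.204 0.999 -1.141
vertex -0.501 0.46 -0.84
vertex 0.489 0.139 -0.553
endloop
endfacet
facet normal 0.063 -0.550 -0.833
outer loop
vertex -0.4 -0.418 -2.174
vertex 0.591 -0.739 -1.887
vertex -0.359 -1.198 -1.656
endloop
endfacet
facet normal -0.997 -0.071 -0.029
outer loop
vertex -0.4 -0.418 -2.174
vertex -0.359 -1.198 -1.656
vertex -0.501 0.46 -0.84
endloop
endfacet
facet normal -0.997 -0.071 -0.030
outer loop
vertex -0.501 0.46 -0.84
vertex -0.359 -1.198 -1.656
vertex -0.461 -0.32 -0.323
endloop
endfacet
facet normal -0.064 0.549 0.833
outer loop
vertex -0.501 0.46 -0.84
vertex -0.461 -0.32 -0.323
vertex 0.489 0.139 -0.553
endloop
endfacet
facet normal 0.063 -0.550 -0.833
outer loop
vertex -0.359 -1.198 -1.656
vertex 0.591 -0.739 -1.887
vertex 0.396 -1.633 -1.312
endloop
endfacet
facet normal -0.589 -0.695 0.413
outer loop
vertex -0.359 -1.198 -1.656
vertex 0.396 -1.633 -1.312
vertex -0.461 -0.32 -0.323
endloop
endfacet
facet normal -0.588 -0.695 0.413
outer loop
vertex -0.461 -0.32 -0.323
vertex 0.396 -1.633 -1.312
vertex 0.295 -0.755 0.021
endloop
endfacet
facet normal -0.063 0.549 0.833
outer loop
vertex -0.461 -0.32 -0.323
vertex 0.295 -0.755 0.021
vertex 0.489 0.139 -0.553
endloop
endfacet
facet normal 0.063 -0.550 -0.833
outer loop
vertex 0.396 -1.633 -1.312
vertex 0.591 -0.739 -1.887
vertex 1.298 -1.395 -1.401
endloop
endfacet
facet normal 0.264 -0.796 0.544
outer loop
vertex 0.396 -1.633 -1.312
vertex 1.298 -1.395 -1.401
vertex 0.295 -0.755 0.021
endloop
endfacet
facet normal 0.265 -0.796 0.545
outer loop
vertex 0.295 -0.755 0.021
vertex 1.298 -1.395 -1.401
vertex 1.197 -0.516 -0.068
endloop
endfacet
facet normal -0.063 0.549 0.834
outer loop
vertex 0.295 -0.755 0.021
vertex 1.197 -0.516 -0.068
vertex 0.489 0.139 -0.553
endloop
endfacet
facet normal 0.064 -0.549 -0.833
outer loop
vertex 1.298 -1.395 -1.401
vertex 0.591 -0.739 -1.887
vertex 1.667 -0.663 -1.855
endloop
endfacet
facet normal 0.917 -0.298 0.266
outer loop
vertex 1.298 -1.395 -1.401
vertex 1.667 -0.663 -1.855
vertex 1.197 -0.516 -0.068
endloop
endfacet
facet normal 0.917 -0.298 0.266
outer loop
vertex 1.197 -0.516 -0.068
vertex 1.667 -0.663 -1.855
vertex 1.566 0.216 -0.522
endloop
endfacet
facet normal -0.063 0.549 0.834
outer loop
vertex 1.197 -0.516 -0.068
vertex 1.566 0.216 -0.522
vertex 0.489 0.139 -0.553
endloop
endfacet

endsolid


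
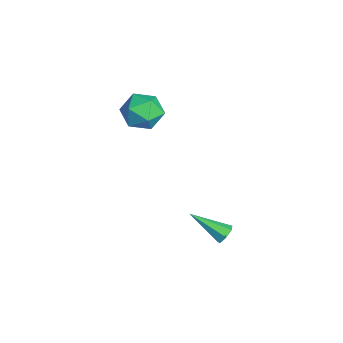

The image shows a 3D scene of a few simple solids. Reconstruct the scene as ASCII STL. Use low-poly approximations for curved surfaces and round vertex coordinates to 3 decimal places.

solid 
facet normal -0.365 0.313 0.877
outer loop
vertex -2.988 0.248 2.82
vertex -2.943 -0.706 3.179
vertex -2.144 -0.081 3.289
endloop
endfacet
facet normal 0.012 0.828 0.560
outer loop
vertex -2.988 0.248 2.82
vertex -2.144 -0.081 3.289
vertex -2.071 0.488 2.446
endloop
endfacet
facet normal -0.282 0.956 -0.078
outer loop
vertex -2.988 0.248 2.82
vertex -2.071 0.488 2.446
vertex -2.823 0.215 1.814
endloop
endfacet
facet normal -0.841 0.519 -0.155
outer loop
vertex -2.988 0.248 2.82
vertex -2.823 0.215 1.814
vertex -3.362 -0.523 2.267
endloop
endfacet
facet normal -0.893 0.121 0.434
outer loop
vertex -2.988 0.248 2.82
vertex -3.362 -0.523 2.267
vertex -2.943 -0.706 3.179
endloop
endfacet
facet normal 0.674 0.584 0.453
outer loop
vertex -2.071 0.488 2.446
vertex -2.144 -0.081 3.289
vertex -1.458 -0.317 2.573
endloop
endfacet
facet normal 0.064 -0.251 0.966
outer loop
vertex -2.144 -0.081 3.289
vertex -2.943 -0.706 3.179
vertex -1.997 -1.055 3.026
endloop
endfacet
facet normal -0.789 -0.561 0.250
outer loop
vertex -2.943 -0.706 3.179
vertex -3.362 -0.523 2.267
vertex -2.749 -1.328 2.394
endloop
endfacet
facet normal -0.706 0.083 -0.704
outer loop
vertex -3.362 -0.523 2.267
vertex -2.823 0.215 1.814
vertex -2.676 -0.759 1.551
endloop
endfacet
facet normal 0.198 0.791 -0.578
outer loop
vertex -2.823 0.215 1.814
vertex -2.071 0.488 2.446
vertex -1.877 -0.134 1.661
endloop
endfacet
facet normal 0.841 -0.519 0.155
outer loop
vertex -1.832 -1.088 2.02
vertex -1.458 -0.317 2.573
vertex -1.997 -1.055 3.026
endloop
endfacet
facet normal 0.282 -0.956 0.078
outer loop
vertex -1.832 -1.088 2.02
vertex -1.997 -1.055 3.026
vertex -2.749 -1.328 2.394
endloop
endfacet
facet normal -0.012 -0.828 -0.560
outer loop
vertex -1.832 -1.088 2.02
vertex -2.749 -1.328 2.394
vertex -2.676 -0.759 1.551
endloop
endfacet
facet normal 0.365 -0.313 -0.877
outer loop
vertex -1.832 -1.088 2.02
vertex -2.676 -0.759 1.551
vertex -1.877 -0.134 1.661
endloop
endfacet
facet normal 0.893 -0.121 -0.434
outer loop
vertex -1.832 -1.088 2.02
vertex -1.877 -0.134 1.661
vertex -1.458 -0.317 2.573
endloop
endfacet
facet normal 0.706 -0.083 0.704
outer loop
vertex -1.997 -1.055 3.026
vertex -1.458 -0.317 2.573
vertex -2.144 -0.081 3.289
endloop
endfacet
facet normal -0.198 -0.791 0.578
outer loop
vertex -2.749 -1.328 2.394
vertex -1.997 -1.055 3.026
vertex -2.943 -0.706 3.179
endloop
endfacet
facet normal -0.674 -0.584 -0.453
outer loop
vertex -2.676 -0.759 1.551
vertex -2.749 -1.328 2.394
vertex -3.362 -0.523 2.267
endloop
endfacet
facet normal -0.064 0.251 -0.966
outer loop
vertex -1.877 -0.134 1.661
vertex -2.676 -0.759 1.551
vertex -2.823 0.215 1.814
endloop
endfacet
facet normal 0.789 0.561 -0.250
outer loop
vertex -1.458 -0.317 2.573
vertex -1.877 -0.134 1.661
vertex -2.071 0.488 2.446
endloop
endfacet
facet normal 0.390 0.753 -0.530
outer loop
vertex 1.433 2.431 -3.04
vertex 0.979 2.493 -3.286
vertex 1.143 2.717 -2.847
endloop
endfacet
facet normal 0.541 -0.018 0.841
outer loop
vertex 1.433 2.431 -3.04
vertex 1.143 2.717 -2.847
vertex 0.261 1.107 -2.314
endloop
endfacet
facet normal 0.391 0.753 -0.530
outer loop
vertex 1.143 2.717 -2.847
vertex 0.979 2.493 -3.286
vertex 0.73 2.835 -2.984
endloop
endfacet
facet normal -0.184 0.398 0.899
outer loop
vertex 1.143 2.717 -2.847
vertex 0.73 2.835 -2.984
vertex 0.261 1.107 -2.314
endloop
endfacet
facet normal 0.390 0.753 -0.530
outer loop
vertex 0.73 2.835 -2.984
vertex 0.979 2.493 -3.286
vertex 0.504 2.695 -3.349
endloop
endfacet
facet normal -0.845 0.376 0.379
outer loop
vertex 0.73 2.835 -2.984
vertex 0.504 2.695 -3.349
vertex 0.261 1.107 -2.314
endloop
endfacet
facet normal 0.391 0.755 -0.527
outer loop
vertex 0.504 2.695 -3.349
vertex 0.979 2.493 -3.286
vertex 0.637 2.404 -3.667
endloop
endfacet
facet normal -0.942 -0.071 -0.329
outer loop
vertex 0.504 2.695 -3.349
vertex 0.637 2.404 -3.667
vertex 0.261 1.107 -2.314
endloop
endfacet
facet normal 0.391 0.754 -0.527
outer loop
vertex 0.637 2.404 -3.667
vertex 0.979 2.493 -3.286
vertex 1.027 2.18 -3.698
endloop
endfacet
facet normal -0.401 -0.603 -0.690
outer loop
vertex 0.637 2.404 -3.667
vertex 1.027 2.18 -3.698
vertex 0.261 1.107 -2.314
endloop
endfacet
facet normal 0.392 0.754 -0.527
outer loop
vertex 1.027 2.18 -3.698
vertex 0.979 2.493 -3.286
vertex 1.381 2.191 -3.419
endloop
endfacet
facet normal 0.368 -0.822 -0.434
outer loop
vertex 1.027 2.18 -3.698
vertex 1.381 2.191 -3.419
vertex 0.261 1.107 -2.314
endloop
endfacet
facet normal 0.390 0.753 -0.530
outer loop
vertex 1.381 2.191 -3.419
vertex 0.979 2.493 -3.286
vertex 1.433 2.431 -3.04
endloop
endfacet
facet normal 0.789 -0.562 0.248
outer loop
vertex 1.381 2.191 -3.419
vertex 1.433 2.431 -3.04
vertex 0.261 1.107 -2.314
endloop
endfacet

endsolid


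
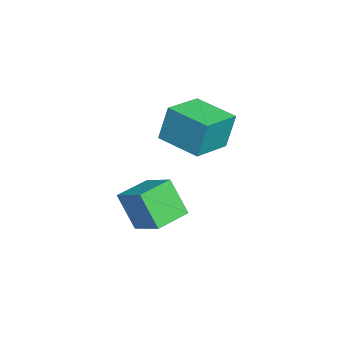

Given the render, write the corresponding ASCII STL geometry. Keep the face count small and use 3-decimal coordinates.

solid 
facet normal -0.661 0.745 0.092
outer loop
vertex 0.767 -3.987 -2.006
vertex 2.007 -2.996 -1.116
vertex 1.382 -3.231 -3.706
endloop
endfacet
facet normal -0.681 -0.545 -0.489
outer loop
vertex 2.513 -4.504 -3.864
vertex 0.767 -3.987 -2.006
vertex 1.382 -3.231 -3.706
endloop
endfacet
facet normal -0.661 0.745 0.092
outer loop
vertex 1.382 -3.231 -3.706
vertex 2.007 -2.996 -1.116
vertex 2.623 -2.24 -2.817
endloop
endfacet
facet normal 0.313 0.386 -0.868
outer loop
vertex 2.623 -2.24 -2.817
vertex 2.513 -4.504 -3.864
vertex 1.382 -3.231 -3.706
endloop
endfacet
facet normal -0.314 -0.386 0.867
outer loop
vertex 0.767 -3.987 -2.006
vertex 3.138 -4.269 -1.274
vertex 2.007 -2.996 -1.116
endloop
endfacet
facet normal -0.681 -0.545 -0.489
outer loop
vertex 1.897 -5.26 -2.163
vertex 0.767 -3.987 -2.006
vertex 2.513 -4.504 -3.864
endloop
endfacet
facet normal -0.314 -0.386 0.868
outer loop
vertex 1.897 -5.26 -2.163
vertex 3.138 -4.269 -1.274
vertex 0.767 -3.987 -2.006
endloop
endfacet
facet normal 0.681 0.545 0.489
outer loop
vertex 2.007 -2.996 -1.116
vertex 3.138 -4.269 -1.274
vertex 2.623 -2.24 -2.817
endloop
endfacet
facet normal 0.314 0.386 -0.867
outer loop
vertex 3.753 -3.513 -2.974
vertex 2.513 -4.504 -3.864
vertex 2.623 -2.24 -2.817
endloop
endfacet
facet normal 0.682 0.545 0.489
outer loop
vertex 2.623 -2.24 -2.817
vertex 3.138 -4.269 -1.274
vertex 3.753 -3.513 -2.974
endloop
endfacet
facet normal 0.661 -0.745 -0.092
outer loop
vertex 3.753 -3.513 -2.974
vertex 1.897 -5.26 -2.163
vertex 2.513 -4.504 -3.864
endloop
endfacet
facet normal 0.661 -0.745 -0.092
outer loop
vertex 3.138 -4.269 -1.274
vertex 1.897 -5.26 -2.163
vertex 3.753 -3.513 -2.974
endloop
endfacet
facet normal -0.765 0.613 -0.197
outer loop
vertex 0.211 -1.823 2.795
vertex 1.555 -0.232 2.52
vertex 0.336 -2.232 1.037
endloop
endfacet
facet normal -0.640 -0.757 0.131
outer loop
vertex 1.905 -3.488 1.44
vertex 0.211 -1.823 2.795
vertex 0.336 -2.232 1.037
endloop
endfacet
facet normal -0.766 0.612 -0.196
outer loop
vertex 0.336 -2.232 1.037
vertex 1.555 -0.232 2.52
vertex 1.679 -0.641 0.761
endloop
endfacet
facet normal 0.068 -0.226 -0.972
outer loop
vertex 1.679 -0.641 0.761
vertex 1.905 -3.488 1.44
vertex 0.336 -2.232 1.037
endloop
endfacet
facet normal -0.069 0.226 0.972
outer loop
vertex 0.211 -1.823 2.795
vertex 3.124 -1.488 2.923
vertex 1.555 -0.232 2.52
endloop
endfacet
facet normal -0.640 -0.757 0.131
outer loop
vertex 1.781 -3.079 3.199
vertex 0.211 -1.823 2.795
vertex 1.905 -3.488 1.44
endloop
endfacet
facet normal -0.069 0.227 0.972
outer loop
vertex 1.781 -3.079 3.199
vertex 3.124 -1.488 2.923
vertex 0.211 -1.823 2.795
endloop
endfacet
facet normal 0.640 0.757 -0.131
outer loop
vertex 1.555 -0.232 2.52
vertex 3.124 -1.488 2.923
vertex 1.679 -0.641 0.761
endloop
endfacet
facet normal 0.069 -0.226 -0.972
outer loop
vertex 3.249 -1.897 1.165
vertex 1.905 -3.488 1.44
vertex 1.679 -0.641 0.761
endloop
endfacet
facet normal 0.640 0.757 -0.131
outer loop
vertex 1.679 -0.641 0.761
vertex 3.124 -1.488 2.923
vertex 3.249 -1.897 1.165
endloop
endfacet
facet normal 0.766 -0.613 0.196
outer loop
vertex 3.249 -1.897 1.165
vertex 1.781 -3.079 3.199
vertex 1.905 -3.488 1.44
endloop
endfacet
facet normal 0.766 -0.612 0.197
outer loop
vertex 3.124 -1.488 2.923
vertex 1.781 -3.079 3.199
vertex 3.249 -1.897 1.165
endloop
endfacet

endsolid


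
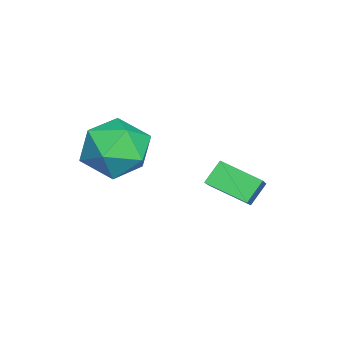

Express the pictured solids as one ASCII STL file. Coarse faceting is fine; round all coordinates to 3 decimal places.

solid 
facet normal -0.572 0.407 0.712
outer loop
vertex 0.594 1.791 1.189
vertex 0.953 3.215 0.663
vertex -0.54 1.749 0.302
endloop
endfacet
facet normal -0.230 -0.913 0.338
outer loop
vertex 0.027 1.345 -0.403
vertex 0.594 1.791 1.189
vertex -0.54 1.749 0.302
endloop
endfacet
facet normal -0.572 0.408 0.712
outer loop
vertex -0.54 1.749 0.302
vertex 0.953 3.215 0.663
vertex -0.18 3.173 -0.224
endloop
endfacet
facet normal -0.787 -0.029 -0.616
outer loop
vertex -0.18 3.173 -0.224
vertex 0.027 1.345 -0.403
vertex -0.54 1.749 0.302
endloop
endfacet
facet normal 0.787 0.029 0.616
outer loop
vertex 0.594 1.791 1.189
vertex 1.52 2.811 -0.042
vertex 0.953 3.215 0.663
endloop
endfacet
facet normal -0.231 -0.913 0.338
outer loop
vertex 1.16 1.387 0.484
vertex 0.594 1.791 1.189
vertex 0.027 1.345 -0.403
endloop
endfacet
facet normal 0.787 0.028 0.616
outer loop
vertex 1.16 1.387 0.484
vertex 1.52 2.811 -0.042
vertex 0.594 1.791 1.189
endloop
endfacet
facet normal 0.230 0.913 -0.338
outer loop
vertex 0.953 3.215 0.663
vertex 1.52 2.811 -0.042
vertex -0.18 3.173 -0.224
endloop
endfacet
facet normal -0.787 -0.029 -0.616
outer loop
vertex 0.386 2.769 -0.929
vertex 0.027 1.345 -0.403
vertex -0.18 3.173 -0.224
endloop
endfacet
facet normal 0.230 0.913 -0.338
outer loop
vertex -0.18 3.173 -0.224
vertex 1.52 2.811 -0.042
vertex 0.386 2.769 -0.929
endloop
endfacet
facet normal 0.572 -0.407 -0.712
outer loop
vertex 0.386 2.769 -0.929
vertex 1.16 1.387 0.484
vertex 0.027 1.345 -0.403
endloop
endfacet
facet normal 0.572 -0.408 -0.712
outer loop
vertex 1.52 2.811 -0.042
vertex 1.16 1.387 0.484
vertex 0.386 2.769 -0.929
endloop
endfacet
facet normal -0.673 0.678 -0.295
outer loop
vertex 3.226 -0.147 2.37
vertex 2.33 -0.808 2.895
vertex 2.918 0.057 3.543
endloop
endfacet
facet normal -0.037 0.983 -0.181
outer loop
vertex 3.226 -0.147 2.37
vertex 2.918 0.057 3.543
vertex 4.102 0.041 3.212
endloop
endfacet
facet normal 0.439 0.664 -0.605
outer loop
vertex 3.226 -0.147 2.37
vertex 4.102 0.041 3.212
vertex 4.247 -0.833 2.359
endloop
endfacet
facet normal 0.098 0.162 -0.982
outer loop
vertex 3.226 -0.147 2.37
vertex 4.247 -0.833 2.359
vertex 3.152 -1.358 2.163
endloop
endfacet
facet normal -0.589 0.171 -0.790
outer loop
vertex 3.226 -0.147 2.37
vertex 3.152 -1.358 2.163
vertex 2.33 -0.808 2.895
endloop
endfacet
facet normal 0.150 0.856 0.495
outer loop
vertex 4.102 0.041 3.212
vertex 2.918 0.057 3.543
vertex 3.748 -0.502 4.257
endloop
endfacet
facet normal -0.878 0.363 0.311
outer loop
vertex 2.918 0.057 3.543
vertex 2.33 -0.808 2.895
vertex 2.653 -1.027 4.061
endloop
endfacet
facet normal -0.742 -0.458 -0.489
outer loop
vertex 2.33 -0.808 2.895
vertex 3.152 -1.358 2.163
vertex 2.798 -1.901 3.208
endloop
endfacet
facet normal 0.370 -0.473 -0.800
outer loop
vertex 3.152 -1.358 2.163
vertex 4.247 -0.833 2.359
vertex 3.982 -1.917 2.877
endloop
endfacet
facet normal 0.921 0.340 -0.191
outer loop
vertex 4.247 -0.833 2.359
vertex 4.102 0.041 3.212
vertex 4.57 -1.052 3.525
endloop
endfacet
facet normal -0.098 -0.162 0.982
outer loop
vertex 3.674 -1.713 4.05
vertex 3.748 -0.502 4.257
vertex 2.653 -1.027 4.061
endloop
endfacet
facet normal -0.439 -0.664 0.605
outer loop
vertex 3.674 -1.713 4.05
vertex 2.653 -1.027 4.061
vertex 2.798 -1.901 3.208
endloop
endfacet
facet normal 0.037 -0.983 0.181
outer loop
vertex 3.674 -1.713 4.05
vertex 2.798 -1.901 3.208
vertex 3.982 -1.917 2.877
endloop
endfacet
facet normal 0.673 -0.678 0.295
outer loop
vertex 3.674 -1.713 4.05
vertex 3.982 -1.917 2.877
vertex 4.57 -1.052 3.525
endloop
endfacet
facet normal 0.589 -0.171 0.790
outer loop
vertex 3.674 -1.713 4.05
vertex 4.57 -1.052 3.525
vertex 3.748 -0.502 4.257
endloop
endfacet
facet normal -0.370 0.473 0.800
outer loop
vertex 2.653 -1.027 4.061
vertex 3.748 -0.502 4.257
vertex 2.918 0.057 3.543
endloop
endfacet
facet normal -0.921 -0.340 0.191
outer loop
vertex 2.798 -1.901 3.208
vertex 2.653 -1.027 4.061
vertex 2.33 -0.808 2.895
endloop
endfacet
facet normal -0.150 -0.856 -0.495
outer loop
vertex 3.982 -1.917 2.877
vertex 2.798 -1.901 3.208
vertex 3.152 -1.358 2.163
endloop
endfacet
facet normal 0.878 -0.363 -0.311
outer loop
vertex 4.57 -1.052 3.525
vertex 3.982 -1.917 2.877
vertex 4.247 -0.833 2.359
endloop
endfacet
facet normal 0.742 0.458 0.489
outer loop
vertex 3.748 -0.502 4.257
vertex 4.57 -1.052 3.525
vertex 4.102 0.041 3.212
endloop
endfacet

endsolid


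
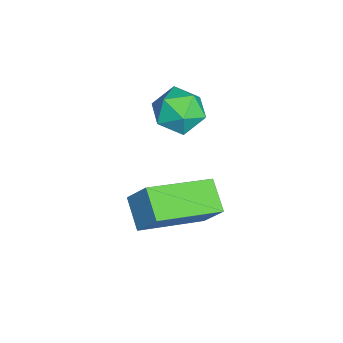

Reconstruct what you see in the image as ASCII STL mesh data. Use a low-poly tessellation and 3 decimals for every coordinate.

solid 
facet normal -0.486 0.810 -0.328
outer loop
vertex -2.352 2.782 -1.5
vertex -2.038 3.314 -0.651
vertex -1.465 3.101 -2.027
endloop
endfacet
facet normal -0.299 -0.506 -0.809
outer loop
vertex -0.402 1.326 -1.309
vertex -2.352 2.782 -1.5
vertex -1.465 3.101 -2.027
endloop
endfacet
facet normal -0.485 0.811 -0.328
outer loop
vertex -1.465 3.101 -2.027
vertex -2.038 3.314 -0.651
vertex -1.151 3.632 -1.178
endloop
endfacet
facet normal 0.822 0.295 -0.488
outer loop
vertex -1.151 3.632 -1.178
vertex -0.402 1.326 -1.309
vertex -1.465 3.101 -2.027
endloop
endfacet
facet normal -0.821 -0.294 0.488
outer loop
vertex -2.352 2.782 -1.5
vertex -0.975 1.539 0.067
vertex -2.038 3.314 -0.651
endloop
endfacet
facet normal -0.299 -0.506 -0.809
outer loop
vertex -1.289 1.008 -0.782
vertex -2.352 2.782 -1.5
vertex -0.402 1.326 -1.309
endloop
endfacet
facet normal -0.822 -0.295 0.488
outer loop
vertex -1.289 1.008 -0.782
vertex -0.975 1.539 0.067
vertex -2.352 2.782 -1.5
endloop
endfacet
facet normal 0.299 0.506 0.809
outer loop
vertex -2.038 3.314 -0.651
vertex -0.975 1.539 0.067
vertex -1.151 3.632 -1.178
endloop
endfacet
facet normal 0.821 0.295 -0.488
outer loop
vertex -0.088 1.858 -0.46
vertex -0.402 1.326 -1.309
vertex -1.151 3.632 -1.178
endloop
endfacet
facet normal 0.299 0.506 0.809
outer loop
vertex -1.151 3.632 -1.178
vertex -0.975 1.539 0.067
vertex -0.088 1.858 -0.46
endloop
endfacet
facet normal 0.485 -0.810 0.328
outer loop
vertex -0.088 1.858 -0.46
vertex -1.289 1.008 -0.782
vertex -0.402 1.326 -1.309
endloop
endfacet
facet normal 0.486 -0.810 0.327
outer loop
vertex -0.975 1.539 0.067
vertex -1.289 1.008 -0.782
vertex -0.088 1.858 -0.46
endloop
endfacet
facet normal -0.173 0.910 0.377
outer loop
vertex -2.411 3.099 1.795
vertex -3.206 2.914 1.876
vertex -2.684 2.759 2.49
endloop
endfacet
facet normal 0.489 0.692 0.531
outer loop
vertex -2.411 3.099 1.795
vertex -2.684 2.759 2.49
vertex -1.975 2.509 2.162
endloop
endfacet
facet normal 0.826 0.558 -0.084
outer loop
vertex -2.411 3.099 1.795
vertex -1.975 2.509 2.162
vertex -2.059 2.51 1.346
endloop
endfacet
facet normal 0.371 0.693 -0.618
outer loop
vertex -2.411 3.099 1.795
vertex -2.059 2.51 1.346
vertex -2.82 2.76 1.17
endloop
endfacet
facet normal -0.246 0.910 -0.333
outer loop
vertex -2.411 3.099 1.795
vertex -2.82 2.76 1.17
vertex -3.206 2.914 1.876
endloop
endfacet
facet normal 0.441 0.079 0.894
outer loop
vertex -1.975 2.509 2.162
vertex -2.684 2.759 2.49
vertex -2.5 1.96 2.47
endloop
endfacet
facet normal -0.630 0.432 0.645
outer loop
vertex -2.684 2.759 2.49
vertex -3.206 2.914 1.876
vertex -3.261 2.21 2.294
endloop
endfacet
facet normal -0.748 0.433 -0.503
outer loop
vertex -3.206 2.914 1.876
vertex -2.82 2.76 1.17
vertex -3.345 2.211 1.478
endloop
endfacet
facet normal 0.250 0.082 -0.965
outer loop
vertex -2.82 2.76 1.17
vertex -2.059 2.51 1.346
vertex -2.636 1.961 1.15
endloop
endfacet
facet normal 0.985 -0.137 -0.102
outer loop
vertex -2.059 2.51 1.346
vertex -1.975 2.509 2.162
vertex -2.114 1.806 1.764
endloop
endfacet
facet normal -0.371 -0.693 0.618
outer loop
vertex -2.909 1.621 1.845
vertex -2.5 1.96 2.47
vertex -3.261 2.21 2.294
endloop
endfacet
facet normal -0.826 -0.558 0.084
outer loop
vertex -2.909 1.621 1.845
vertex -3.261 2.21 2.294
vertex -3.345 2.211 1.478
endloop
endfacet
facet normal -0.489 -0.692 -0.531
outer loop
vertex -2.909 1.621 1.845
vertex -3.345 2.211 1.478
vertex -2.636 1.961 1.15
endloop
endfacet
facet normal 0.173 -0.910 -0.377
outer loop
vertex -2.909 1.621 1.845
vertex -2.636 1.961 1.15
vertex -2.114 1.806 1.764
endloop
endfacet
facet normal 0.246 -0.910 0.333
outer loop
vertex -2.909 1.621 1.845
vertex -2.114 1.806 1.764
vertex -2.5 1.96 2.47
endloop
endfacet
facet normal -0.250 -0.082 0.965
outer loop
vertex -3.261 2.21 2.294
vertex -2.5 1.96 2.47
vertex -2.684 2.759 2.49
endloop
endfacet
facet normal -0.985 0.137 0.102
outer loop
vertex -3.345 2.211 1.478
vertex -3.261 2.21 2.294
vertex -3.206 2.914 1.876
endloop
endfacet
facet normal -0.441 -0.079 -0.894
outer loop
vertex -2.636 1.961 1.15
vertex -3.345 2.211 1.478
vertex -2.82 2.76 1.17
endloop
endfacet
facet normal 0.630 -0.432 -0.645
outer loop
vertex -2.114 1.806 1.764
vertex -2.636 1.961 1.15
vertex -2.059 2.51 1.346
endloop
endfacet
facet normal 0.748 -0.433 0.503
outer loop
vertex -2.5 1.96 2.47
vertex -2.114 1.806 1.764
vertex -1.975 2.509 2.162
endloop
endfacet

endsolid


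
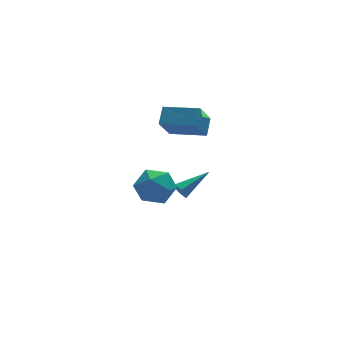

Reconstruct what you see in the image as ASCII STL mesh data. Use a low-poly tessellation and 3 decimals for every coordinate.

solid 
facet normal -0.651 0.697 0.301
outer loop
vertex -3.866 -1.918 0.904
vertex -4.517 -2.726 1.366
vertex -3.703 -2.232 1.984
endloop
endfacet
facet normal 0.012 0.961 0.278
outer loop
vertex -3.866 -1.918 0.904
vertex -3.703 -2.232 1.984
vertex -2.811 -2.047 1.306
endloop
endfacet
facet normal 0.256 0.885 -0.388
outer loop
vertex -3.866 -1.918 0.904
vertex -2.811 -2.047 1.306
vertex -3.075 -2.426 0.268
endloop
endfacet
facet normal -0.256 0.574 -0.777
outer loop
vertex -3.866 -1.918 0.904
vertex -3.075 -2.426 0.268
vertex -4.129 -2.846 0.305
endloop
endfacet
facet normal -0.817 0.458 -0.351
outer loop
vertex -3.866 -1.918 0.904
vertex -4.129 -2.846 0.305
vertex -4.517 -2.726 1.366
endloop
endfacet
facet normal 0.421 0.566 0.709
outer loop
vertex -2.811 -2.047 1.306
vertex -3.703 -2.232 1.984
vertex -2.811 -2.934 2.015
endloop
endfacet
facet normal -0.651 0.139 0.746
outer loop
vertex -3.703 -2.232 1.984
vertex -4.517 -2.726 1.366
vertex -3.865 -3.354 2.052
endloop
endfacet
facet normal -0.919 -0.246 -0.308
outer loop
vertex -4.517 -2.726 1.366
vertex -4.129 -2.846 0.305
vertex -4.129 -3.733 1.014
endloop
endfacet
facet normal -0.012 -0.059 -0.998
outer loop
vertex -4.129 -2.846 0.305
vertex -3.075 -2.426 0.268
vertex -3.237 -3.548 0.336
endloop
endfacet
facet normal 0.816 0.444 -0.370
outer loop
vertex -3.075 -2.426 0.268
vertex -2.811 -2.047 1.306
vertex -2.423 -3.054 0.954
endloop
endfacet
facet normal 0.256 -0.574 0.777
outer loop
vertex -3.074 -3.862 1.416
vertex -2.811 -2.934 2.015
vertex -3.865 -3.354 2.052
endloop
endfacet
facet normal -0.256 -0.885 0.388
outer loop
vertex -3.074 -3.862 1.416
vertex -3.865 -3.354 2.052
vertex -4.129 -3.733 1.014
endloop
endfacet
facet normal -0.012 -0.961 -0.278
outer loop
vertex -3.074 -3.862 1.416
vertex -4.129 -3.733 1.014
vertex -3.237 -3.548 0.336
endloop
endfacet
facet normal 0.651 -0.697 -0.301
outer loop
vertex -3.074 -3.862 1.416
vertex -3.237 -3.548 0.336
vertex -2.423 -3.054 0.954
endloop
endfacet
facet normal 0.817 -0.458 0.351
outer loop
vertex -3.074 -3.862 1.416
vertex -2.423 -3.054 0.954
vertex -2.811 -2.934 2.015
endloop
endfacet
facet normal 0.012 0.059 0.998
outer loop
vertex -3.865 -3.354 2.052
vertex -2.811 -2.934 2.015
vertex -3.703 -2.232 1.984
endloop
endfacet
facet normal -0.816 -0.444 0.370
outer loop
vertex -4.129 -3.733 1.014
vertex -3.865 -3.354 2.052
vertex -4.517 -2.726 1.366
endloop
endfacet
facet normal -0.421 -0.566 -0.709
outer loop
vertex -3.237 -3.548 0.336
vertex -4.129 -3.733 1.014
vertex -4.129 -2.846 0.305
endloop
endfacet
facet normal 0.651 -0.139 -0.746
outer loop
vertex -2.423 -3.054 0.954
vertex -3.237 -3.548 0.336
vertex -3.075 -2.426 0.268
endloop
endfacet
facet normal 0.919 0.246 0.308
outer loop
vertex -2.811 -2.934 2.015
vertex -2.423 -3.054 0.954
vertex -2.811 -2.047 1.306
endloop
endfacet
facet normal -0.775 0.617 -0.137
outer loop
vertex -2.065 -0.041 4.737
vertex -1.262 0.676 3.421
vertex -2.526 -0.772 4.057
endloop
endfacet
facet normal -0.472 -0.422 0.774
outer loop
vertex -1.038 -1.956 4.319
vertex -2.065 -0.041 4.737
vertex -2.526 -0.772 4.057
endloop
endfacet
facet normal -0.775 0.617 -0.136
outer loop
vertex -2.526 -0.772 4.057
vertex -1.262 0.676 3.421
vertex -1.724 -0.055 2.741
endloop
endfacet
facet normal -0.420 -0.665 -0.618
outer loop
vertex -1.724 -0.055 2.741
vertex -1.038 -1.956 4.319
vertex -2.526 -0.772 4.057
endloop
endfacet
facet normal 0.420 0.664 0.618
outer loop
vertex -2.065 -0.041 4.737
vertex 0.226 -0.508 3.683
vertex -1.262 0.676 3.421
endloop
endfacet
facet normal -0.472 -0.422 0.774
outer loop
vertex -0.576 -1.225 4.999
vertex -2.065 -0.041 4.737
vertex -1.038 -1.956 4.319
endloop
endfacet
facet normal 0.420 0.665 0.618
outer loop
vertex -0.576 -1.225 4.999
vertex 0.226 -0.508 3.683
vertex -2.065 -0.041 4.737
endloop
endfacet
facet normal 0.472 0.422 -0.774
outer loop
vertex -1.262 0.676 3.421
vertex 0.226 -0.508 3.683
vertex -1.724 -0.055 2.741
endloop
endfacet
facet normal -0.420 -0.665 -0.618
outer loop
vertex -0.235 -1.239 3.003
vertex -1.038 -1.956 4.319
vertex -1.724 -0.055 2.741
endloop
endfacet
facet normal 0.472 0.422 -0.774
outer loop
vertex -1.724 -0.055 2.741
vertex 0.226 -0.508 3.683
vertex -0.235 -1.239 3.003
endloop
endfacet
facet normal 0.775 -0.617 0.137
outer loop
vertex -0.235 -1.239 3.003
vertex -0.576 -1.225 4.999
vertex -1.038 -1.956 4.319
endloop
endfacet
facet normal 0.776 -0.616 0.137
outer loop
vertex 0.226 -0.508 3.683
vertex -0.576 -1.225 4.999
vertex -0.235 -1.239 3.003
endloop
endfacet
facet normal -0.885 -0.208 -0.417
outer loop
vertex -0.386 1.213 -3.153
vertex -0.648 1.348 -2.665
vertex -0.556 1.749 -3.06
endloop
endfacet
facet normal 0.566 0.312 -0.763
outer loop
vertex -0.386 1.213 -3.153
vertex -0.556 1.749 -3.06
vertex 1.068 1.752 -1.855
endloop
endfacet
facet normal -0.885 -0.208 -0.417
outer loop
vertex -0.556 1.749 -3.06
vertex -0.648 1.348 -2.665
vertex -0.818 1.885 -2.572
endloop
endfacet
facet normal 0.142 0.971 -0.194
outer loop
vertex -0.556 1.749 -3.06
vertex -0.818 1.885 -2.572
vertex 1.068 1.752 -1.855
endloop
endfacet
facet normal -0.885 -0.208 -0.417
outer loop
vertex -0.818 1.885 -2.572
vertex -0.648 1.348 -2.665
vertex -0.91 1.484 -2.177
endloop
endfacet
facet normal -0.206 0.710 0.673
outer loop
vertex -0.818 1.885 -2.572
vertex -0.91 1.484 -2.177
vertex 1.068 1.752 -1.855
endloop
endfacet
facet normal -0.885 -0.207 -0.417
outer loop
vertex -0.91 1.484 -2.177
vertex -0.648 1.348 -2.665
vertex -0.74 0.948 -2.271
endloop
endfacet
facet normal -0.129 -0.211 0.969
outer loop
vertex -0.91 1.484 -2.177
vertex -0.74 0.948 -2.271
vertex 1.068 1.752 -1.855
endloop
endfacet
facet normal -0.884 -0.208 -0.418
outer loop
vertex -0.74 0.948 -2.271
vertex -0.648 1.348 -2.665
vertex -0.478 0.812 -2.758
endloop
endfacet
facet normal 0.294 -0.868 0.400
outer loop
vertex -0.74 0.948 -2.271
vertex -0.478 0.812 -2.758
vertex 1.068 1.752 -1.855
endloop
endfacet
facet normal -0.885 -0.208 -0.417
outer loop
vertex -0.478 0.812 -2.758
vertex -0.648 1.348 -2.665
vertex -0.386 1.213 -3.153
endloop
endfacet
facet normal 0.642 -0.608 -0.467
outer loop
vertex -0.478 0.812 -2.758
vertex -0.386 1.213 -3.153
vertex 1.068 1.752 -1.855
endloop
endfacet

endsolid
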